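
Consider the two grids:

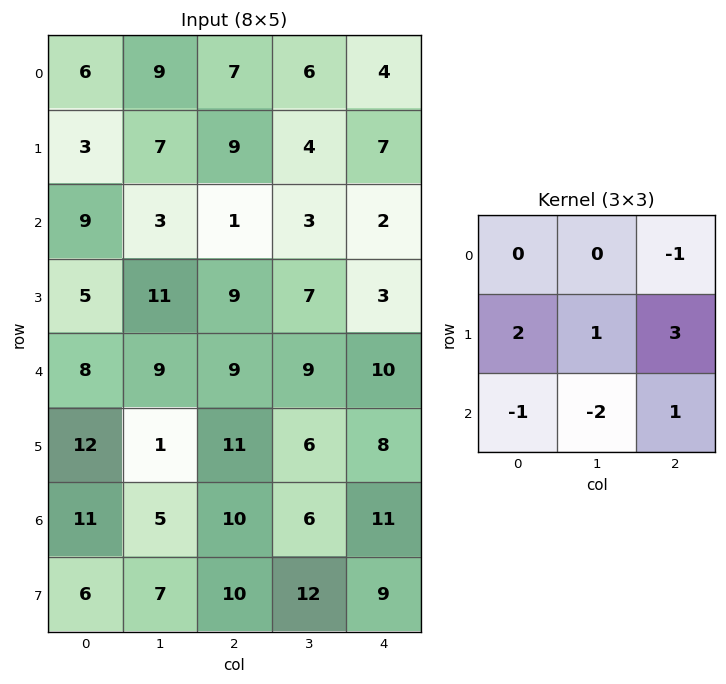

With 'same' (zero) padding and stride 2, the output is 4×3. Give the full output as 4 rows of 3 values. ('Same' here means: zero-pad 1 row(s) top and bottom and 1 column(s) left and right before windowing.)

34 22 -2
12 -10 -5
1 30 6
20 17 -7

Output[0,0]: The receptive field on the zero-padded input at this output position is [0 0 0 / 0 6 9 / 0 3 7]. Elementwise product with the kernel and sum: 0·-1 + 0·2 + 6·1 + 9·3 + 0·-1 + 3·-2 + 7·1.
Output[0,1]: The receptive field on the zero-padded input at this output position is [0 0 0 / 9 7 6 / 7 9 4]. Elementwise product with the kernel and sum: 0·-1 + 9·2 + 7·1 + 6·3 + 7·-1 + 9·-2 + 4·1.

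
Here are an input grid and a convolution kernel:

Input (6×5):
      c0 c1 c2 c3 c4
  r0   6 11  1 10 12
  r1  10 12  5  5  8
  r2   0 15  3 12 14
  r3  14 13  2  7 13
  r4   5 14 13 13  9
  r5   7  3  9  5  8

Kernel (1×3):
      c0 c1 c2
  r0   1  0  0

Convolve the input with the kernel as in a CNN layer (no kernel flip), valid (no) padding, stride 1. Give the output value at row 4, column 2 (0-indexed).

The receptive field on the input at this output position is [13 13 9]. Elementwise product with the kernel and sum: 13·1.

13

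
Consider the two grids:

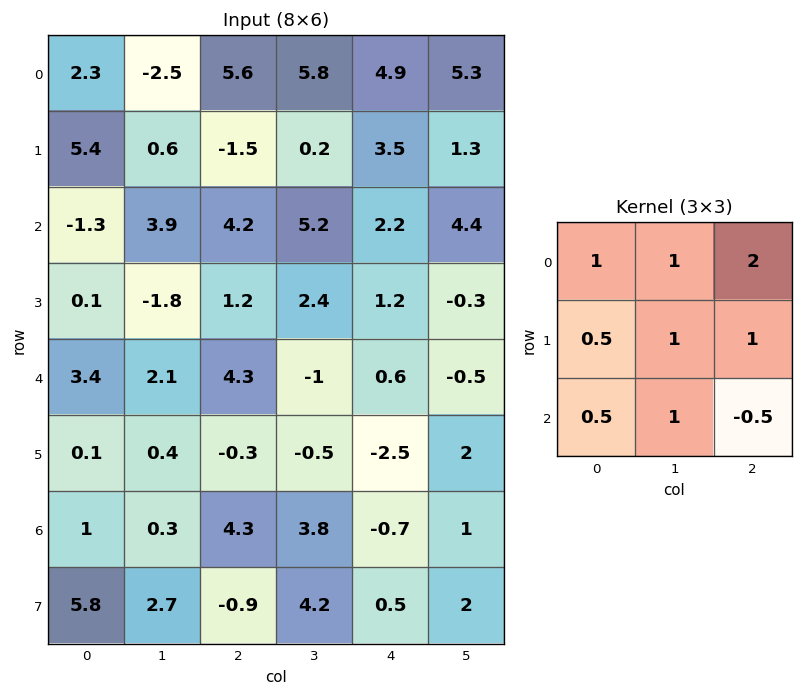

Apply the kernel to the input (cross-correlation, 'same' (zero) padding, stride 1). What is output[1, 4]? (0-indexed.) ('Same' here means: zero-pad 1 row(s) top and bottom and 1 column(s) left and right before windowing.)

28.8

The receptive field on the zero-padded input at this output position is [5.8 4.9 5.3 / 0.2 3.5 1.3 / 5.2 2.2 4.4]. Elementwise product with the kernel and sum: 5.8·1 + 4.9·1 + 5.3·2 + 0.2·0.5 + 3.5·1 + 1.3·1 + 5.2·0.5 + 2.2·1 + 4.4·-0.5.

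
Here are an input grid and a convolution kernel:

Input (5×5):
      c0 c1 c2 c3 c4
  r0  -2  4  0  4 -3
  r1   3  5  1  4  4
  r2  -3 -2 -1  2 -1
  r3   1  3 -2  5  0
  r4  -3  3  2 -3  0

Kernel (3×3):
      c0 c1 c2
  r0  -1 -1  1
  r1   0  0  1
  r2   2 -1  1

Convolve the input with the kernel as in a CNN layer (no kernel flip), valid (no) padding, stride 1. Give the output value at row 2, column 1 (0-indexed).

The receptive field on the input at this output position is [-2 -1 2 / 3 -2 5 / 3 2 -3]. Elementwise product with the kernel and sum: -2·-1 + -1·-1 + 2·1 + 5·1 + 3·2 + 2·-1 + -3·1.

11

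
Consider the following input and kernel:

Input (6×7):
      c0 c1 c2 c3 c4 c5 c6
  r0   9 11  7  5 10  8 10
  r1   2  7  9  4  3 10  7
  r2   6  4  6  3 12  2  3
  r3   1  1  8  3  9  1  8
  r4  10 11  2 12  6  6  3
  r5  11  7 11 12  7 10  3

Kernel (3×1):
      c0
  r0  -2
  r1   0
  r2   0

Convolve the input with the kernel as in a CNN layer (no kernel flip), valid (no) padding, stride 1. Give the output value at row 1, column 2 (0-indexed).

The receptive field on the input at this output position is [9 / 6 / 8]. Elementwise product with the kernel and sum: 9·-2.

-18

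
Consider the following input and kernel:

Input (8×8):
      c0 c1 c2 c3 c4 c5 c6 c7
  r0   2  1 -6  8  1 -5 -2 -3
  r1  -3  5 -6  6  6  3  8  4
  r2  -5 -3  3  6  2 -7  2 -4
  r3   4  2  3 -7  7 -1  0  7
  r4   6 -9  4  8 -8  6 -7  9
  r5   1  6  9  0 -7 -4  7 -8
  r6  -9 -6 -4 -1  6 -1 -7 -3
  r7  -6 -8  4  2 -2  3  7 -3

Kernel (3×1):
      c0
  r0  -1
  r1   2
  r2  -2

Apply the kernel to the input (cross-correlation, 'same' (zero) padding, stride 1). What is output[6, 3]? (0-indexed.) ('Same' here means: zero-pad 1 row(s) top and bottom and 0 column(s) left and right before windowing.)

The receptive field on the zero-padded input at this output position is [0 / -1 / 2]. Elementwise product with the kernel and sum: 0·-1 + -1·2 + 2·-2.

-6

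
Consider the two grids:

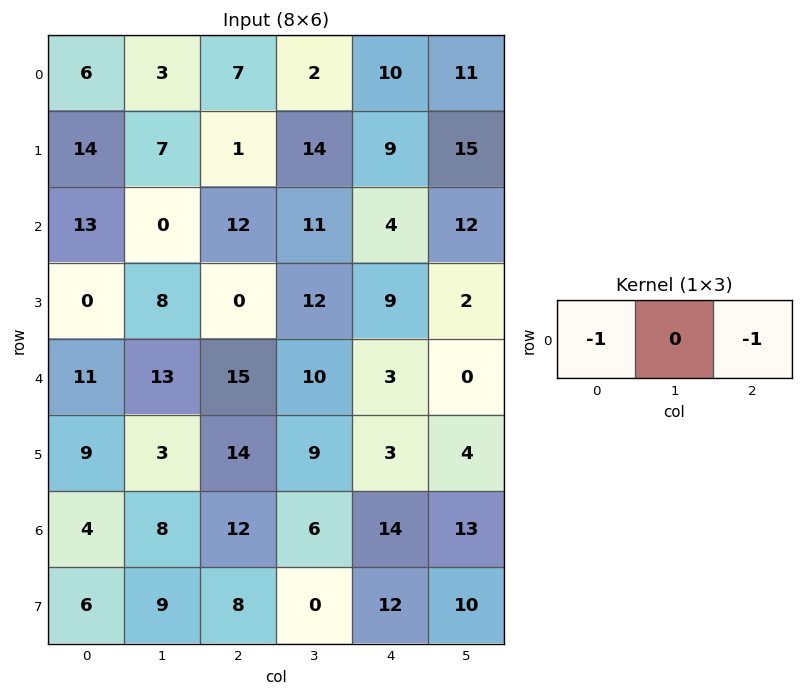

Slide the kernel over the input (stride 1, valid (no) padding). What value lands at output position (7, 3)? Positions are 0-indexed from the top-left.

-10

The receptive field on the input at this output position is [0 12 10]. Elementwise product with the kernel and sum: 0·-1 + 10·-1.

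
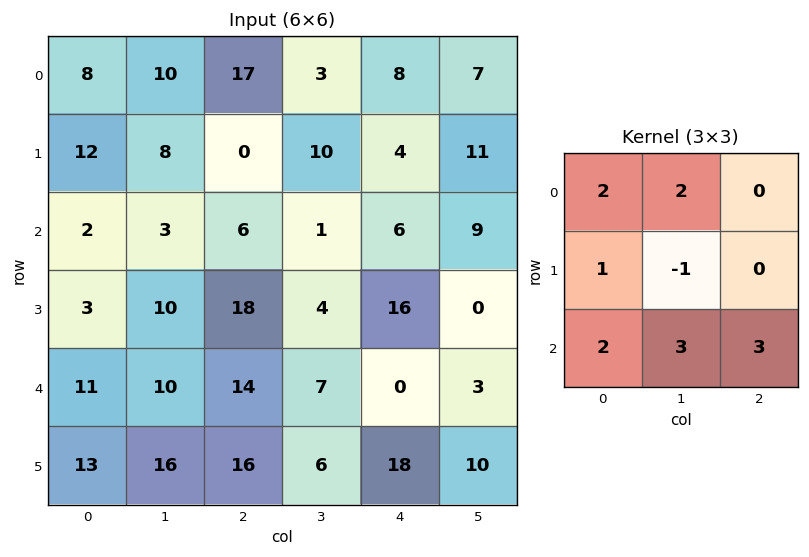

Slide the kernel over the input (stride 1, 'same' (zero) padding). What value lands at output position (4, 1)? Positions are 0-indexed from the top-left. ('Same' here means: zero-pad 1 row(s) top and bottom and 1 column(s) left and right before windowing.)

The receptive field on the zero-padded input at this output position is [3 10 18 / 11 10 14 / 13 16 16]. Elementwise product with the kernel and sum: 3·2 + 10·2 + 11·1 + 10·-1 + 13·2 + 16·3 + 16·3.

149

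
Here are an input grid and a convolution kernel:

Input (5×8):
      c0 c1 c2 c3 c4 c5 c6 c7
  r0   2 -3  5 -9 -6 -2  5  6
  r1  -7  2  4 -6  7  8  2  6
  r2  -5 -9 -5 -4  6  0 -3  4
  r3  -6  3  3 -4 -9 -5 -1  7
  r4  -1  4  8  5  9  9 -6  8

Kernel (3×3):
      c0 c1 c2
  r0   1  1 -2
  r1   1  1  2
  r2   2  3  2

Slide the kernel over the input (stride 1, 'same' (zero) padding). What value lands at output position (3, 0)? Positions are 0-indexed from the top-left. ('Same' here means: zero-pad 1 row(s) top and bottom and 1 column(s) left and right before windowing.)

18

The receptive field on the zero-padded input at this output position is [0 -5 -9 / 0 -6 3 / 0 -1 4]. Elementwise product with the kernel and sum: 0·1 + -5·1 + -9·-2 + 0·1 + -6·1 + 3·2 + 0·2 + -1·3 + 4·2.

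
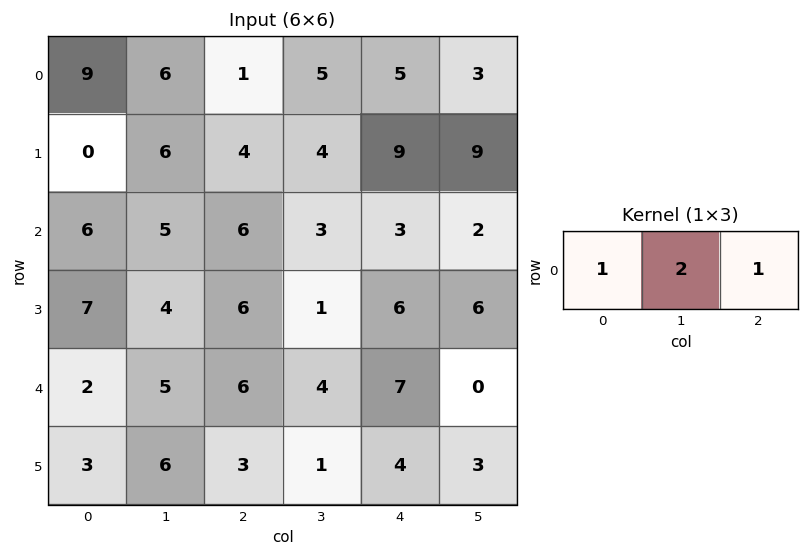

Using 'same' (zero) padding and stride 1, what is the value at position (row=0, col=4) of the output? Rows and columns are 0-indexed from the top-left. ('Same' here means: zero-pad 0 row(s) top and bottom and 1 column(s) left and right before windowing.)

The receptive field on the zero-padded input at this output position is [5 5 3]. Elementwise product with the kernel and sum: 5·1 + 5·2 + 3·1.

18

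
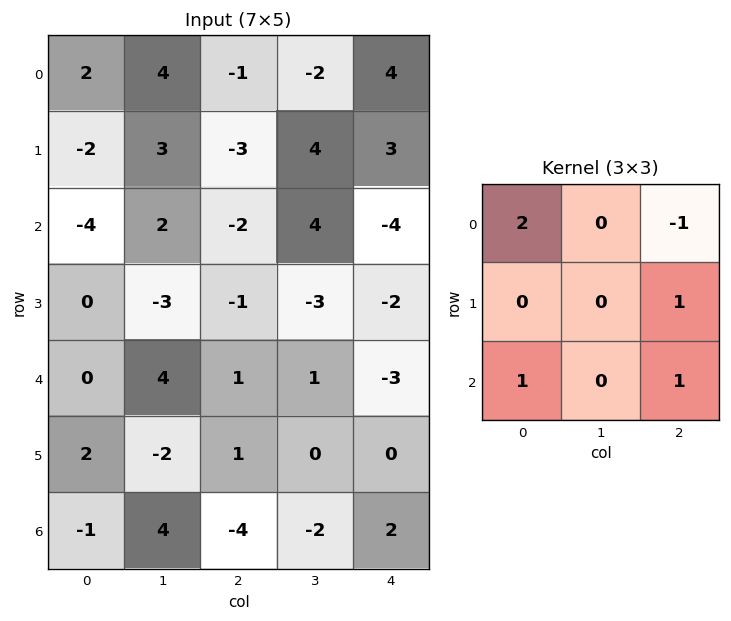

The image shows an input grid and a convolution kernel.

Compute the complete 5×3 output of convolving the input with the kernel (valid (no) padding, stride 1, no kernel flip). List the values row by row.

Output[0,0]: The receptive field on the input at this output position is [2 4 -1 / -2 3 -3 / -4 2 -2]. Elementwise product with the kernel and sum: 2·2 + -1·-1 + -3·1 + -4·1 + -2·1.
Output[0,1]: The receptive field on the input at this output position is [4 -1 -2 / 3 -3 4 / 2 -2 4]. Elementwise product with the kernel and sum: 4·2 + -2·-1 + 4·1 + 2·1 + 4·1.

-4 20 -9
-4 0 -16
-6 2 -4
5 -4 -2
-5 9 3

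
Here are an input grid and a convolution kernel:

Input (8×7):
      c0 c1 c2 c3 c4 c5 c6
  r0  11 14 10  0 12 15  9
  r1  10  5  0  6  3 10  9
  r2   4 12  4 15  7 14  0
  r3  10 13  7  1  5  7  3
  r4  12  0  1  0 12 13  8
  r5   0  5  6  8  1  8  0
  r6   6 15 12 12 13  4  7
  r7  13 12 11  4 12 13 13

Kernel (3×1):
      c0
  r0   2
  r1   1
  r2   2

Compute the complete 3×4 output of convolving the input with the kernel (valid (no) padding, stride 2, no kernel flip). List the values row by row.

40 28 41 27
42 17 43 19
36 32 51 30

Output[0,0]: The receptive field on the input at this output position is [11 / 10 / 4]. Elementwise product with the kernel and sum: 11·2 + 10·1 + 4·2.
Output[0,1]: The receptive field on the input at this output position is [10 / 0 / 4]. Elementwise product with the kernel and sum: 10·2 + 0·1 + 4·2.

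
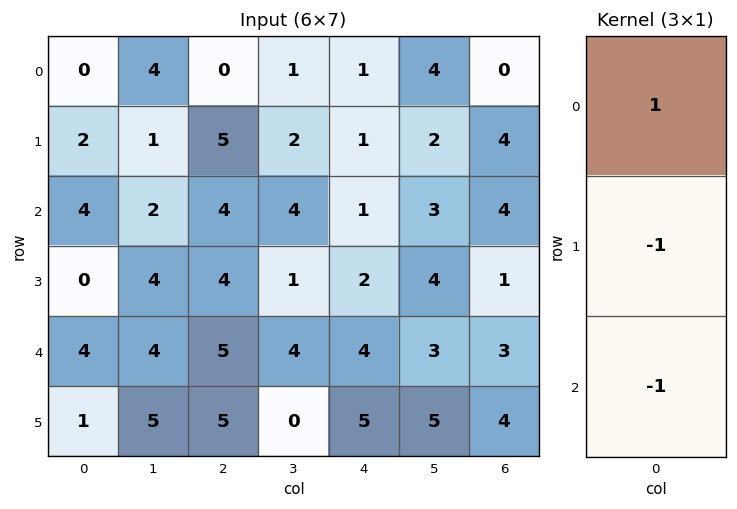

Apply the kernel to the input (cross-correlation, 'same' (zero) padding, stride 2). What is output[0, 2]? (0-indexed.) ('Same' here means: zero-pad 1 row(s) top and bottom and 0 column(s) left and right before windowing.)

-2

The receptive field on the zero-padded input at this output position is [0 / 1 / 1]. Elementwise product with the kernel and sum: 0·1 + 1·-1 + 1·-1.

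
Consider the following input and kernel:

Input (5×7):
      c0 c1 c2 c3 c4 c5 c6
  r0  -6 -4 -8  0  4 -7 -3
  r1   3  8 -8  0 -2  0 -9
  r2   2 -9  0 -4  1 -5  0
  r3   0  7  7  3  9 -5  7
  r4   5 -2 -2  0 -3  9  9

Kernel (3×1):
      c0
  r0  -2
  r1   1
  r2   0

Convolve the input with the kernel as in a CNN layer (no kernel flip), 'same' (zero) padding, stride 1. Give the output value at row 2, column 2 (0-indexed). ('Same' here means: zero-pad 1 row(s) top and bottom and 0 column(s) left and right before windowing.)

16

The receptive field on the zero-padded input at this output position is [-8 / 0 / 7]. Elementwise product with the kernel and sum: -8·-2 + 0·1.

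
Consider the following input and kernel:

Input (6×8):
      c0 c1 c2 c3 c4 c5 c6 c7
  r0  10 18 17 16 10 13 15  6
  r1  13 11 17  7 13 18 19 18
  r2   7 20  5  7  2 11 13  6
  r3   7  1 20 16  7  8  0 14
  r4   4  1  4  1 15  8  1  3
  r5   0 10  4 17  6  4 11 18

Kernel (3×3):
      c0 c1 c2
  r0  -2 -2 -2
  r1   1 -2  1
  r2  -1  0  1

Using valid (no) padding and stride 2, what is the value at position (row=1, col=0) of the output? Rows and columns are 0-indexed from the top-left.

The receptive field on the input at this output position is [7 20 5 / 7 1 20 / 4 1 4]. Elementwise product with the kernel and sum: 7·-2 + 20·-2 + 5·-2 + 7·1 + 1·-2 + 20·1 + 4·-1 + 4·1.

-39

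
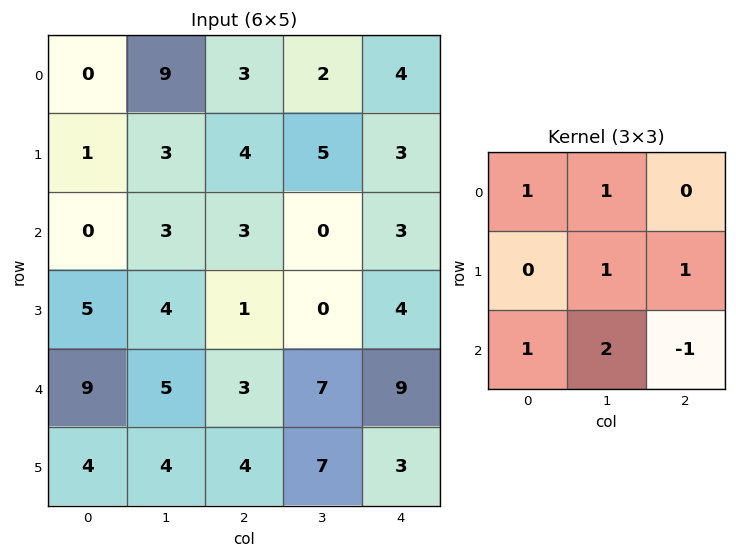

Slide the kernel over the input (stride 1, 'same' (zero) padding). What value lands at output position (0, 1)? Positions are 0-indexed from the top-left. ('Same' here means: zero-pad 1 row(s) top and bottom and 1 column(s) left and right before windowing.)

15

The receptive field on the zero-padded input at this output position is [0 0 0 / 0 9 3 / 1 3 4]. Elementwise product with the kernel and sum: 0·1 + 0·1 + 9·1 + 3·1 + 1·1 + 3·2 + 4·-1.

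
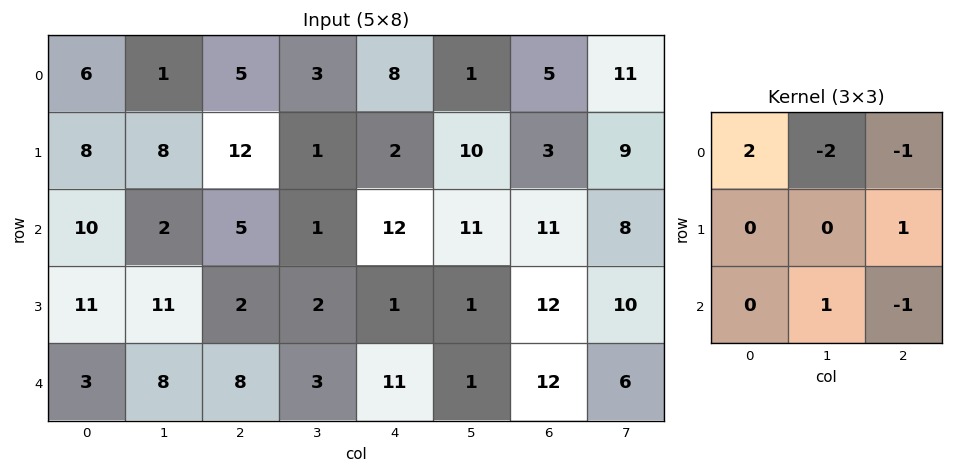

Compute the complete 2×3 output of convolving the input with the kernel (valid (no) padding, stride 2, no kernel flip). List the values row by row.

14 -13 12
13 -11 -8

Output[0,0]: The receptive field on the input at this output position is [6 1 5 / 8 8 12 / 10 2 5]. Elementwise product with the kernel and sum: 6·2 + 1·-2 + 5·-1 + 12·1 + 2·1 + 5·-1.
Output[0,1]: The receptive field on the input at this output position is [5 3 8 / 12 1 2 / 5 1 12]. Elementwise product with the kernel and sum: 5·2 + 3·-2 + 8·-1 + 2·1 + 1·1 + 12·-1.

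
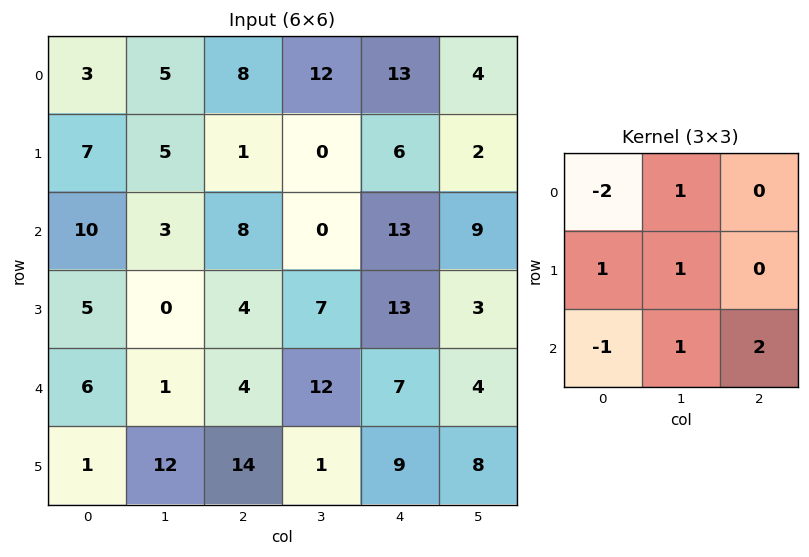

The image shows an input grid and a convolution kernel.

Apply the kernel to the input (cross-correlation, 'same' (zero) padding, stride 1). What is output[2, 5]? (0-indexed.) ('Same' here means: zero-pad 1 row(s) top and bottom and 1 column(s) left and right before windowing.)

The receptive field on the zero-padded input at this output position is [6 2 0 / 13 9 0 / 13 3 0]. Elementwise product with the kernel and sum: 6·-2 + 2·1 + 13·1 + 9·1 + 13·-1 + 3·1 + 0·2.

2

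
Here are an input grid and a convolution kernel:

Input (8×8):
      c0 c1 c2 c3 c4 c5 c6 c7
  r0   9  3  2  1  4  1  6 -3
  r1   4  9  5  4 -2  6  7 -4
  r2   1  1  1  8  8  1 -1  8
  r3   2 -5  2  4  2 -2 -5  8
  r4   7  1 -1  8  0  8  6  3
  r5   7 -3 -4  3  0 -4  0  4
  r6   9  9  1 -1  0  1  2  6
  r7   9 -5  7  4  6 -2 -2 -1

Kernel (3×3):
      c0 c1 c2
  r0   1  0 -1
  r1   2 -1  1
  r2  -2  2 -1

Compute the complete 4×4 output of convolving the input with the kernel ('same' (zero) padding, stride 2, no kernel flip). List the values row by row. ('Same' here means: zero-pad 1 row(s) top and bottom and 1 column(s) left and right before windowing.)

-7 -7 -19 -1
0 24 5 7
16 -3 28 7
26 30 12 -1

Output[0,0]: The receptive field on the zero-padded input at this output position is [0 0 0 / 0 9 3 / 0 4 9]. Elementwise product with the kernel and sum: 0·1 + 0·-1 + 0·2 + 9·-1 + 3·1 + 0·-2 + 4·2 + 9·-1.
Output[0,1]: The receptive field on the zero-padded input at this output position is [0 0 0 / 3 2 1 / 9 5 4]. Elementwise product with the kernel and sum: 0·1 + 0·-1 + 3·2 + 2·-1 + 1·1 + 9·-2 + 5·2 + 4·-1.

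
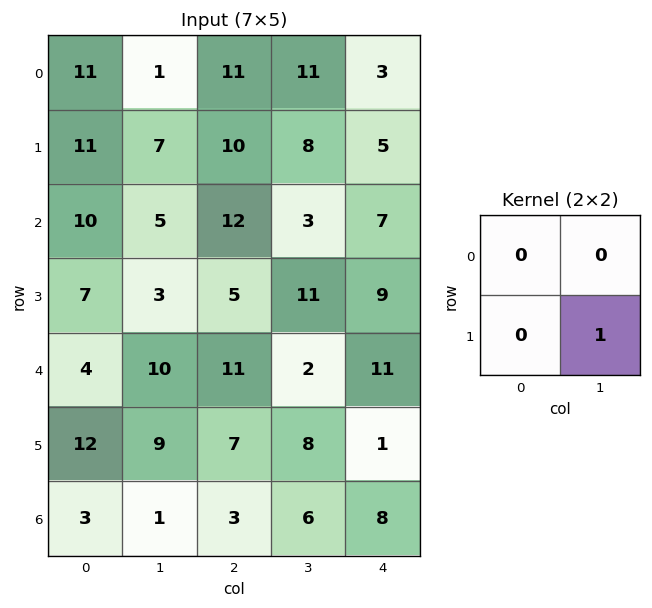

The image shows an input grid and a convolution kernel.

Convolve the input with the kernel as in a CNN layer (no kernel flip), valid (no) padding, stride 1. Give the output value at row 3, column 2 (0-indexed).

The receptive field on the input at this output position is [5 11 / 11 2]. Elementwise product with the kernel and sum: 2·1.

2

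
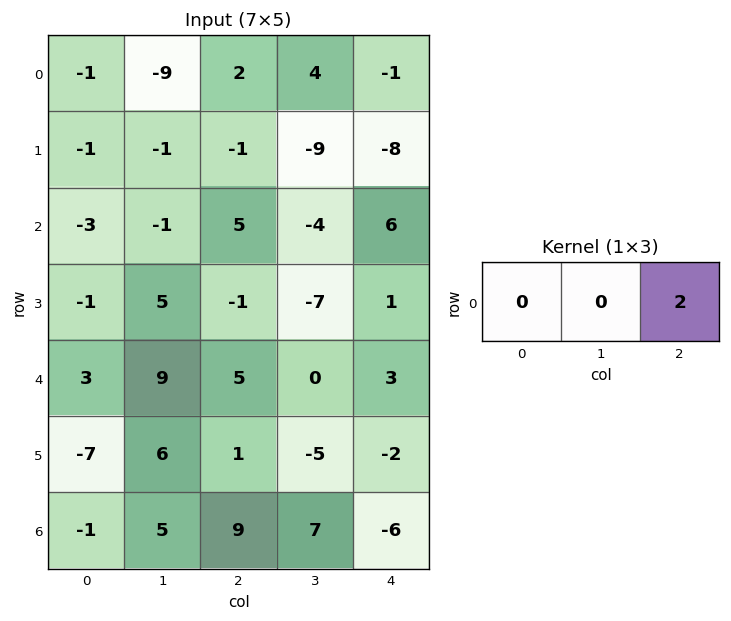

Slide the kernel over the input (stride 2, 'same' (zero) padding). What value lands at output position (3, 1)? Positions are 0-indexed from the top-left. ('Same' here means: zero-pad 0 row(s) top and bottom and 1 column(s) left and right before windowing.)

14

The receptive field on the zero-padded input at this output position is [5 9 7]. Elementwise product with the kernel and sum: 7·2.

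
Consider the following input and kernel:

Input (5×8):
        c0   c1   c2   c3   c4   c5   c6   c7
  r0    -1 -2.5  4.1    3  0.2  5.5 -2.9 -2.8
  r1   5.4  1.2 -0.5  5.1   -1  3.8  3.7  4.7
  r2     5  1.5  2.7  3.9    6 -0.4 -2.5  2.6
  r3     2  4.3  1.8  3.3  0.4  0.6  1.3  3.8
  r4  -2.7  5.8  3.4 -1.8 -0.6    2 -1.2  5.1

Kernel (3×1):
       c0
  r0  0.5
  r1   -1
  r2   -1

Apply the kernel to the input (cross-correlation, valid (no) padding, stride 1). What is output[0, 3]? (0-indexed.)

The receptive field on the input at this output position is [3 / 5.1 / 3.9]. Elementwise product with the kernel and sum: 3·0.5 + 5.1·-1 + 3.9·-1.

-7.5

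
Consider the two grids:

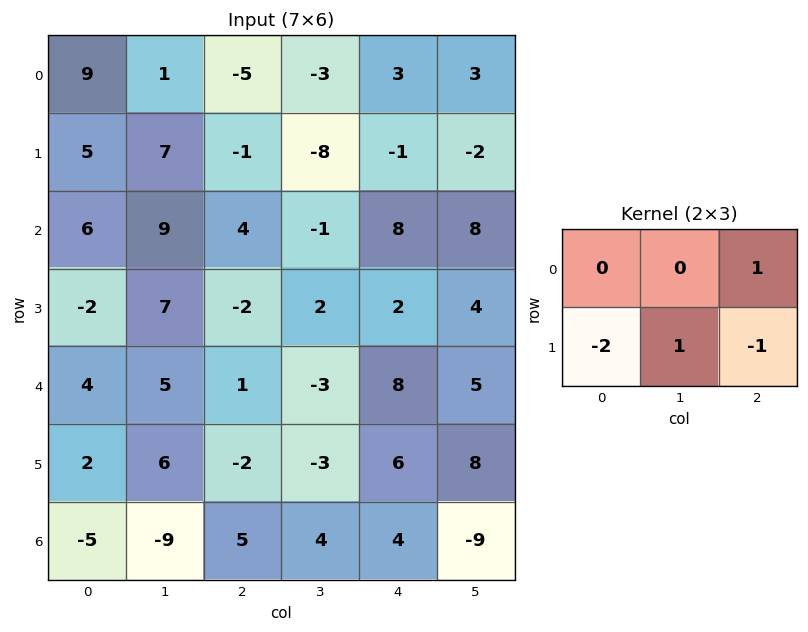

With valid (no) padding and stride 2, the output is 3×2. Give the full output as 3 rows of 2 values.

-7 -2
17 12
5 3

Output[0,0]: The receptive field on the input at this output position is [9 1 -5 / 5 7 -1]. Elementwise product with the kernel and sum: -5·1 + 5·-2 + 7·1 + -1·-1.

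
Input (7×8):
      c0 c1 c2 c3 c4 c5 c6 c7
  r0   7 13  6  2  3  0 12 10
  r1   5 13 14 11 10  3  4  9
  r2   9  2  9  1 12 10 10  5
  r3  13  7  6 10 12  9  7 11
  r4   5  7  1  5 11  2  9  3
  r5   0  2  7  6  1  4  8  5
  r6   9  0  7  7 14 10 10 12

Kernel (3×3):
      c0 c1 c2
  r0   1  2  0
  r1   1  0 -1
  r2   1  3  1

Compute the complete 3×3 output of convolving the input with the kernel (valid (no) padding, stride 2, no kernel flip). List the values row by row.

48 38 61
47 32 63
28 59 62

Output[0,0]: The receptive field on the input at this output position is [7 13 6 / 5 13 14 / 9 2 9]. Elementwise product with the kernel and sum: 7·1 + 13·2 + 5·1 + 14·-1 + 9·1 + 2·3 + 9·1.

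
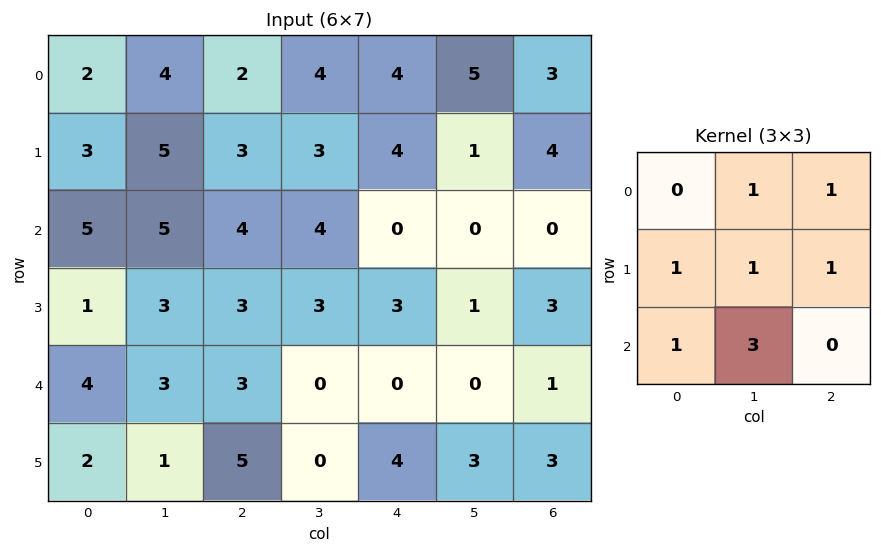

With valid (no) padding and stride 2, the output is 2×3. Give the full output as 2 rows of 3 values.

Output[0,0]: The receptive field on the input at this output position is [2 4 2 / 3 5 3 / 5 5 4]. Elementwise product with the kernel and sum: 4·1 + 2·1 + 3·1 + 5·1 + 3·1 + 5·1 + 5·3.
Output[0,1]: The receptive field on the input at this output position is [2 4 4 / 3 3 4 / 4 4 0]. Elementwise product with the kernel and sum: 4·1 + 4·1 + 3·1 + 3·1 + 4·1 + 4·1 + 4·3.

37 34 17
29 16 7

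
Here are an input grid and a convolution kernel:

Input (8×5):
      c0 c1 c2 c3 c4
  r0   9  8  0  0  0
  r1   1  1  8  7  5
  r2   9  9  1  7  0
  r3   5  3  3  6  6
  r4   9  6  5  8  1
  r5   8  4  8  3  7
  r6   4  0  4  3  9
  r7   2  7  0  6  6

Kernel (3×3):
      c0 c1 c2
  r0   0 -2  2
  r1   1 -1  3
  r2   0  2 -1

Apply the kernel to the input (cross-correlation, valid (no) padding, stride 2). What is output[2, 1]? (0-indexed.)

The receptive field on the input at this output position is [5 8 1 / 8 3 7 / 4 3 9]. Elementwise product with the kernel and sum: 8·-2 + 1·2 + 8·1 + 3·-1 + 7·3 + 3·2 + 9·-1.

9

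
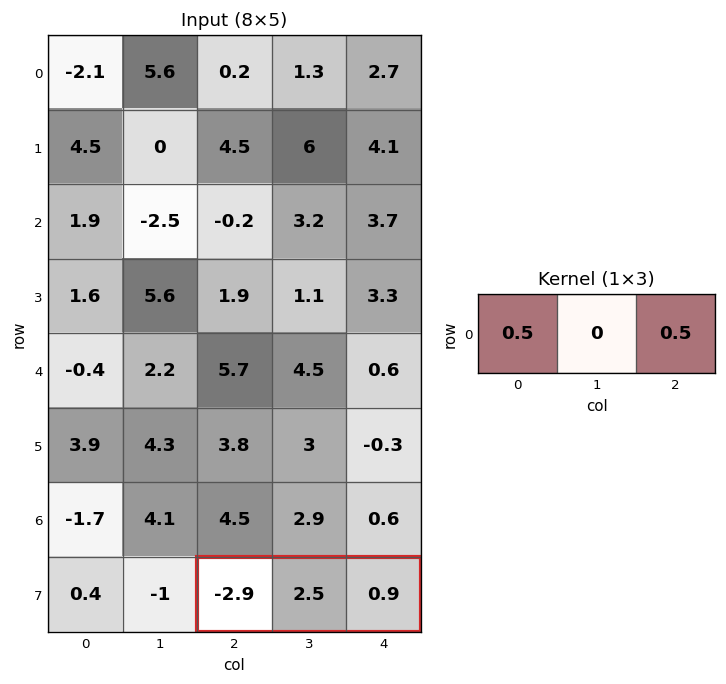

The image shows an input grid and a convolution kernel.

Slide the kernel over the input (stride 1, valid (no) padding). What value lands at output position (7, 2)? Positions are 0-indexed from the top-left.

The receptive field on the input at this output position is [-2.9 2.5 0.9]. Elementwise product with the kernel and sum: -2.9·0.5 + 0.9·0.5.

-1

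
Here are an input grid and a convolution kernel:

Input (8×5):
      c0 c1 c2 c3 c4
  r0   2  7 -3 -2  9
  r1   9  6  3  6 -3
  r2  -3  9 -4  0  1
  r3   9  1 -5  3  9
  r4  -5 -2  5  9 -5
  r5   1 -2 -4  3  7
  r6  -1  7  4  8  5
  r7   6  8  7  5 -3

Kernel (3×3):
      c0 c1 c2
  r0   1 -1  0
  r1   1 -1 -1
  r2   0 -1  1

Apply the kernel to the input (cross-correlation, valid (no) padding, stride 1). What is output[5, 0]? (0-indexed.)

The receptive field on the input at this output position is [1 -2 -4 / -1 7 4 / 6 8 7]. Elementwise product with the kernel and sum: 1·1 + -2·-1 + -1·1 + 7·-1 + 4·-1 + 8·-1 + 7·1.

-10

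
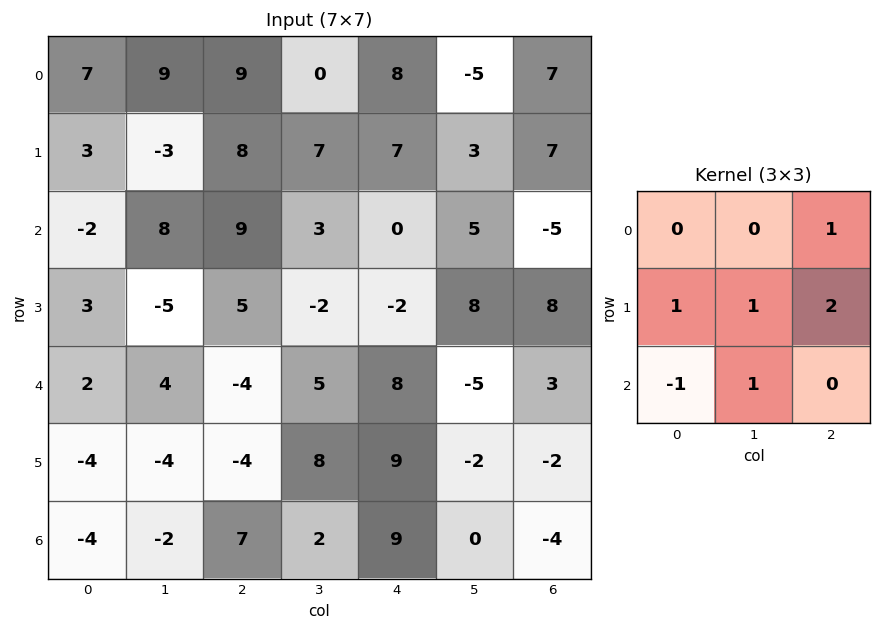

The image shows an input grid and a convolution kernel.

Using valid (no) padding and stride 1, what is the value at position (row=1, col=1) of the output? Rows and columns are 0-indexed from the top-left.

40

The receptive field on the input at this output position is [-3 8 7 / 8 9 3 / -5 5 -2]. Elementwise product with the kernel and sum: 7·1 + 8·1 + 9·1 + 3·2 + -5·-1 + 5·1.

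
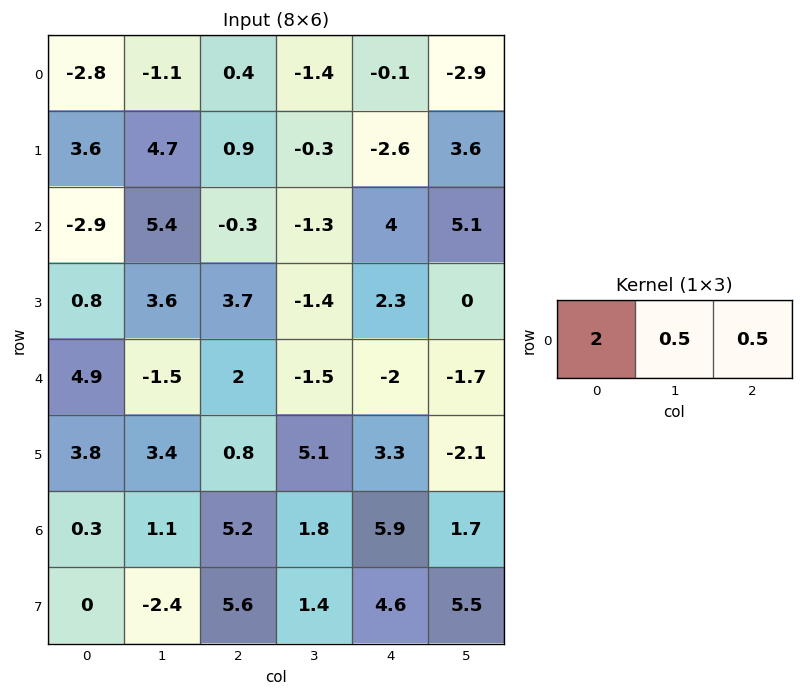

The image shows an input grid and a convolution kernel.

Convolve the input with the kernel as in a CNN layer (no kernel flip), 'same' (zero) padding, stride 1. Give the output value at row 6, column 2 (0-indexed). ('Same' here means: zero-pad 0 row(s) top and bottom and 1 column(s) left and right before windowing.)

The receptive field on the zero-padded input at this output position is [1.1 5.2 1.8]. Elementwise product with the kernel and sum: 1.1·2 + 5.2·0.5 + 1.8·0.5.

5.7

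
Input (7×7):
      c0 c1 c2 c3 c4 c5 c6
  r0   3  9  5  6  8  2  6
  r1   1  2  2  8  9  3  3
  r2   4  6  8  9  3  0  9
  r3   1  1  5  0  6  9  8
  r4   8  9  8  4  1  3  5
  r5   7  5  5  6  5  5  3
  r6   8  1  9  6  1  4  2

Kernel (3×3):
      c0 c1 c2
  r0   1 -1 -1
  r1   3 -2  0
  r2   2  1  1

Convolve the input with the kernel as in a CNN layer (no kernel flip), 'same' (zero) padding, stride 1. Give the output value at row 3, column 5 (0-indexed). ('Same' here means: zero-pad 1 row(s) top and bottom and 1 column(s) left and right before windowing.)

4

The receptive field on the zero-padded input at this output position is [3 0 9 / 6 9 8 / 1 3 5]. Elementwise product with the kernel and sum: 3·1 + 0·-1 + 9·-1 + 6·3 + 9·-2 + 1·2 + 3·1 + 5·1.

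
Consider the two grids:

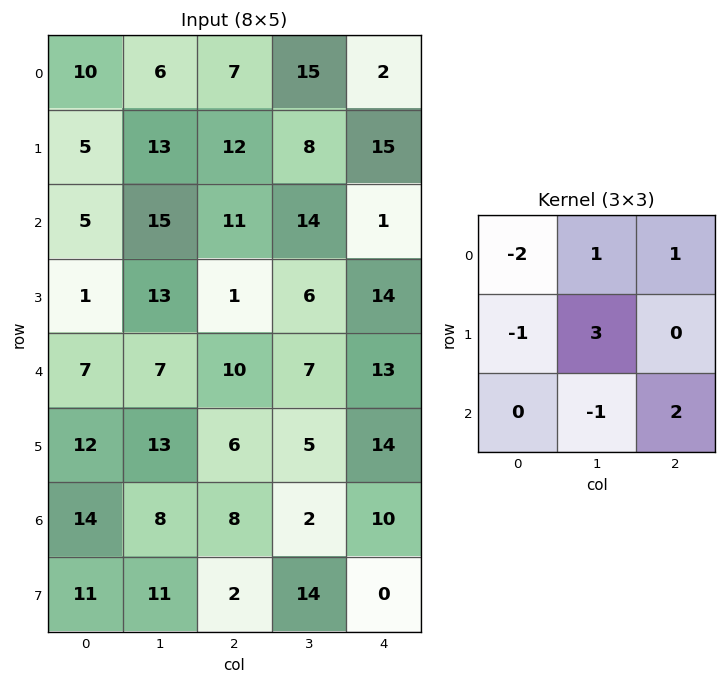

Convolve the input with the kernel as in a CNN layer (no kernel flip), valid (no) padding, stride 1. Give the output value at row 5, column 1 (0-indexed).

27

The receptive field on the input at this output position is [13 6 5 / 8 8 2 / 11 2 14]. Elementwise product with the kernel and sum: 13·-2 + 6·1 + 5·1 + 8·-1 + 8·3 + 2·-1 + 14·2.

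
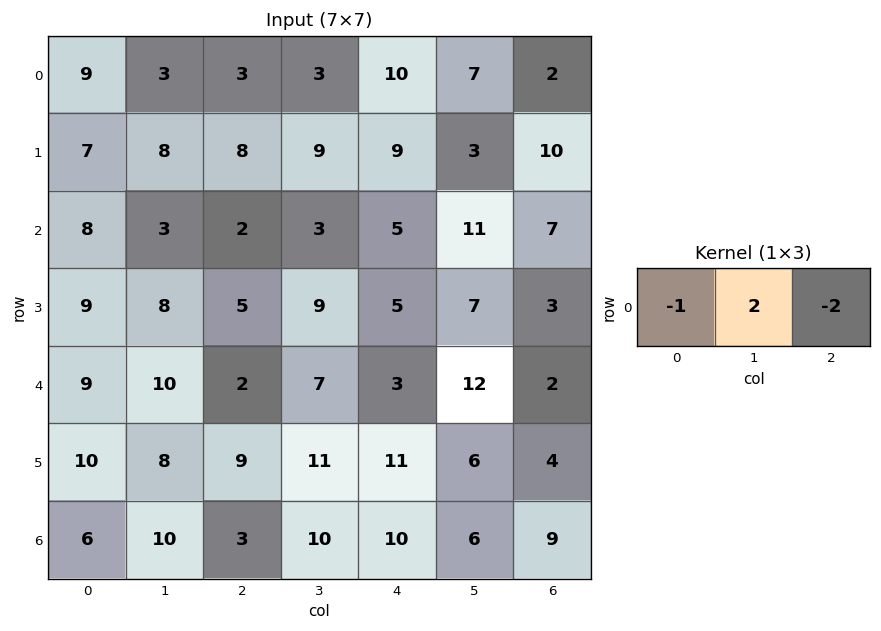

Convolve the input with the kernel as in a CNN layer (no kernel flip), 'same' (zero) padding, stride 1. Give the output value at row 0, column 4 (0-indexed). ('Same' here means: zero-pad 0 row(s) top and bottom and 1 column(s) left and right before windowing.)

3

The receptive field on the zero-padded input at this output position is [3 10 7]. Elementwise product with the kernel and sum: 3·-1 + 10·2 + 7·-2.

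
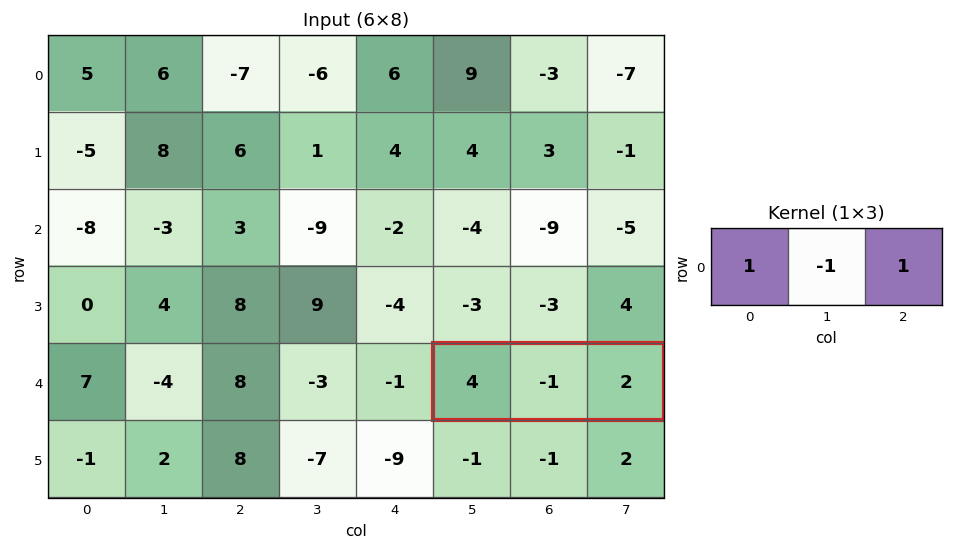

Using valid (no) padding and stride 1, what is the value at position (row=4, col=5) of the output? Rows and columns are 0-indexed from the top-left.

7

The receptive field on the input at this output position is [4 -1 2]. Elementwise product with the kernel and sum: 4·1 + -1·-1 + 2·1.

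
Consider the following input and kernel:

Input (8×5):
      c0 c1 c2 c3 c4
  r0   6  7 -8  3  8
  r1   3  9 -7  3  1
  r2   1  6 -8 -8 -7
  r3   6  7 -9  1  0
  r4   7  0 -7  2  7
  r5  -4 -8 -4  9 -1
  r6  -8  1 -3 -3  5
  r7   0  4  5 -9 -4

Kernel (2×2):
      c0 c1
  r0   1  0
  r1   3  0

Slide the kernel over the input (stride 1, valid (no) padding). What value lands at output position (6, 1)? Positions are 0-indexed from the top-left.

The receptive field on the input at this output position is [1 -3 / 4 5]. Elementwise product with the kernel and sum: 1·1 + 4·3.

13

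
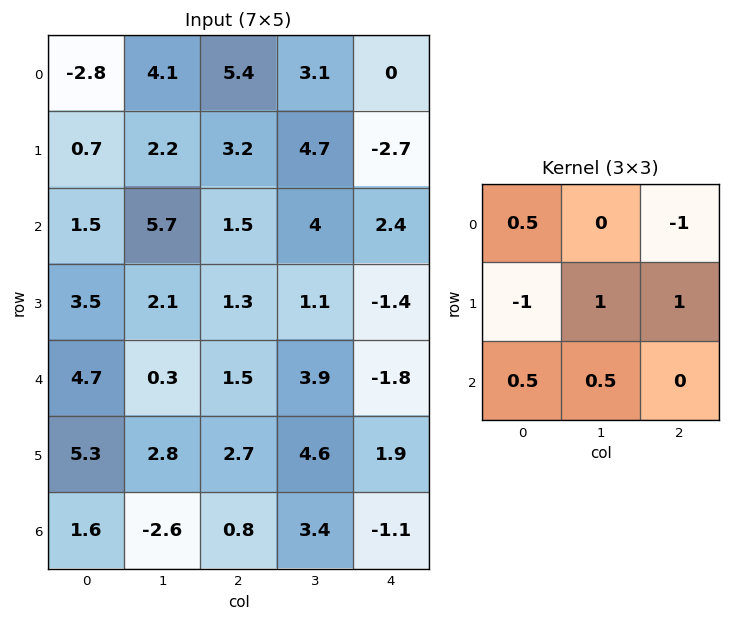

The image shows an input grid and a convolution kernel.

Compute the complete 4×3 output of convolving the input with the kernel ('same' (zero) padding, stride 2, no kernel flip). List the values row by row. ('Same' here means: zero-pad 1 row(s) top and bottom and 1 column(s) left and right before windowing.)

Output[0,0]: The receptive field on the zero-padded input at this output position is [0 0 0 / 0 -2.8 4.1 / 0 0.7 2.2]. Elementwise product with the kernel and sum: 0·0.5 + 0·-1 + 0·-1 + -2.8·1 + 4.1·1 + 0·0.5 + 0.7·0.5.

1.65 7.1 -2.1
6.75 -2.1 0.6
5.55 7.8 -1.9
-3.8 3.6 -2.2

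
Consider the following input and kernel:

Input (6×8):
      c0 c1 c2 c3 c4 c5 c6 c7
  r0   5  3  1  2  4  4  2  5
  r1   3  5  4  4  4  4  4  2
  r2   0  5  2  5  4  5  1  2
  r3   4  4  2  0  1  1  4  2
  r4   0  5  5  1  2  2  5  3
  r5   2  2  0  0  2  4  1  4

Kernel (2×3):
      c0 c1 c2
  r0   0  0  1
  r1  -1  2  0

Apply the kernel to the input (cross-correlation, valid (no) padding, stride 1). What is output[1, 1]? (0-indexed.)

3

The receptive field on the input at this output position is [5 4 4 / 5 2 5]. Elementwise product with the kernel and sum: 4·1 + 5·-1 + 2·2.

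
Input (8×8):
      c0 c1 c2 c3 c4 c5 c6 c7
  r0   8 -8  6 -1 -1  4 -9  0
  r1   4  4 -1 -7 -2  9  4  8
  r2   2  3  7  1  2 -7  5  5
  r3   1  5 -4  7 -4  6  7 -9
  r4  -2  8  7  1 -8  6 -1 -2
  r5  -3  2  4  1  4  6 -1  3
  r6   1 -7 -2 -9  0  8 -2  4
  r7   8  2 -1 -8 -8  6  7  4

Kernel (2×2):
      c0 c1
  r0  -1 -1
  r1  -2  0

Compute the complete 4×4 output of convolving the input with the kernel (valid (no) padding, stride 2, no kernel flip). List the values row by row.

Output[0,0]: The receptive field on the input at this output position is [8 -8 / 4 4]. Elementwise product with the kernel and sum: 8·-1 + -8·-1 + 4·-2.
Output[0,1]: The receptive field on the input at this output position is [6 -1 / -1 -7]. Elementwise product with the kernel and sum: 6·-1 + -1·-1 + -1·-2.

-8 -3 1 1
-7 0 13 -24
0 -16 -6 5
-10 13 8 -16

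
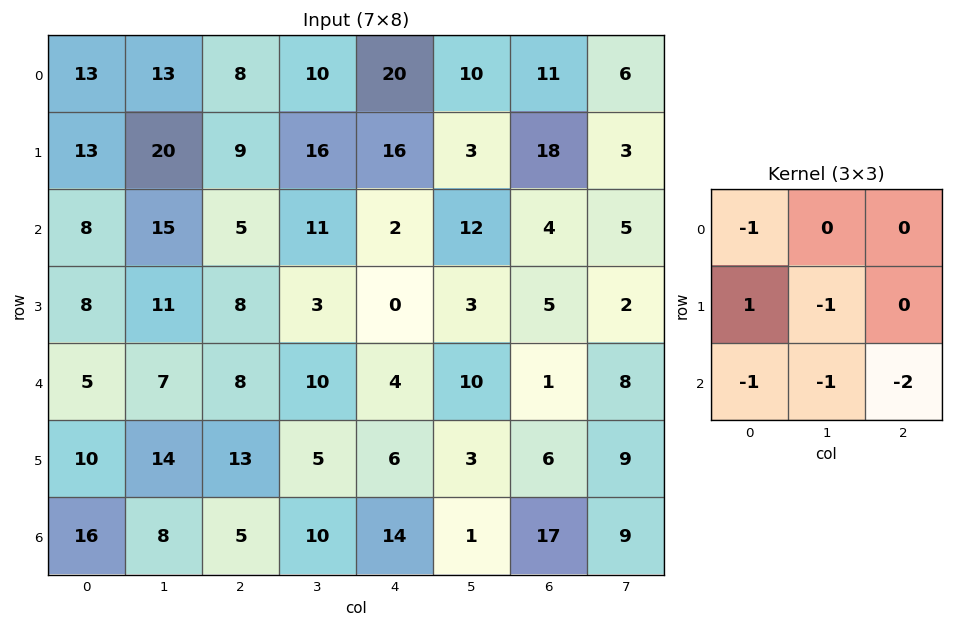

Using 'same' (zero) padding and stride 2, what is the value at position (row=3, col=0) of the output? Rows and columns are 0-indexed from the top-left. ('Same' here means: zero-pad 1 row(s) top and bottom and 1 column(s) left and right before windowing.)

The receptive field on the zero-padded input at this output position is [0 10 14 / 0 16 8 / 0 0 0]. Elementwise product with the kernel and sum: 0·-1 + 0·1 + 16·-1 + 0·-1 + 0·-1 + 0·-2.

-16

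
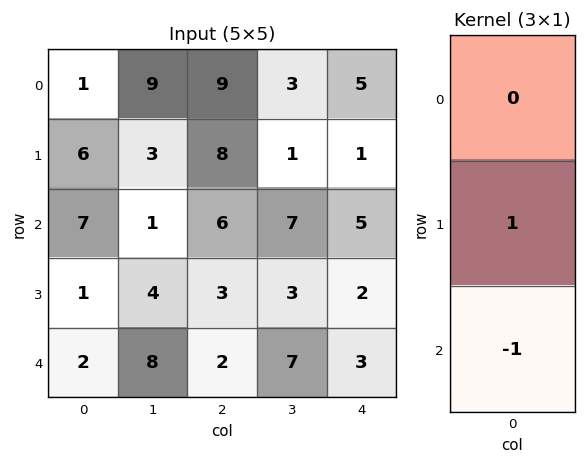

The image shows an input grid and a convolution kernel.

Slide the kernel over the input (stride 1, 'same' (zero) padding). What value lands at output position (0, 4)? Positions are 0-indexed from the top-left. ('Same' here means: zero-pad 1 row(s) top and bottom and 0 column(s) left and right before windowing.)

The receptive field on the zero-padded input at this output position is [0 / 5 / 1]. Elementwise product with the kernel and sum: 5·1 + 1·-1.

4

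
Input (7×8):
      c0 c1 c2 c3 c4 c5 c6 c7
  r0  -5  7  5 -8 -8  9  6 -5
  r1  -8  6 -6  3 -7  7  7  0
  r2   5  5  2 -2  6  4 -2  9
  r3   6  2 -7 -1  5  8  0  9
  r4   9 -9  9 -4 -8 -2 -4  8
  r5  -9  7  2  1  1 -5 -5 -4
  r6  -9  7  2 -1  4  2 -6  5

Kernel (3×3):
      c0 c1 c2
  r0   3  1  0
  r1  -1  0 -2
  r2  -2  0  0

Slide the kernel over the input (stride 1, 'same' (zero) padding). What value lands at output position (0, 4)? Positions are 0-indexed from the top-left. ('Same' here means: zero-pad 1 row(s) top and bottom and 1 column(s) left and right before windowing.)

-16

The receptive field on the zero-padded input at this output position is [0 0 0 / -8 -8 9 / 3 -7 7]. Elementwise product with the kernel and sum: 0·3 + 0·1 + -8·-1 + 9·-2 + 3·-2.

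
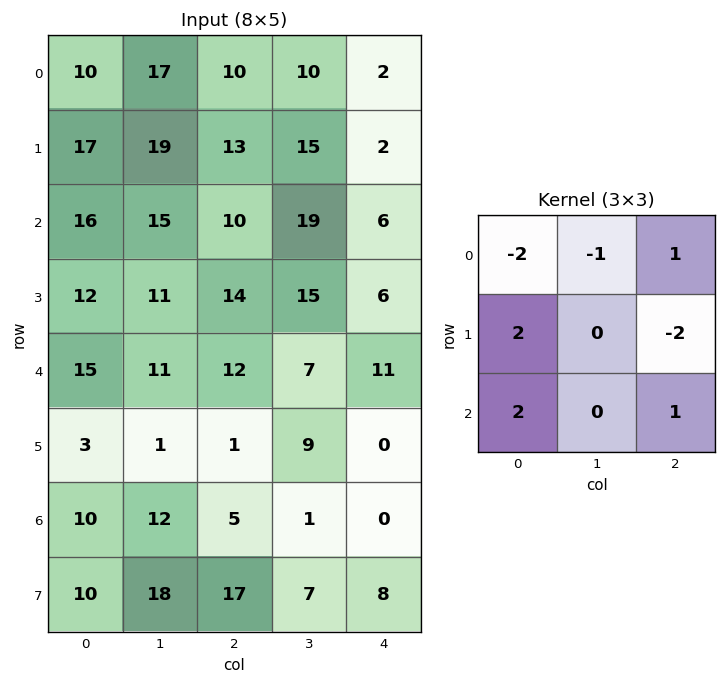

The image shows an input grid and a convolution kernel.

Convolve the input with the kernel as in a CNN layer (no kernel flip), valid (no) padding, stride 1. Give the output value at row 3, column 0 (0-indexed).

-8

The receptive field on the input at this output position is [12 11 14 / 15 11 12 / 3 1 1]. Elementwise product with the kernel and sum: 12·-2 + 11·-1 + 14·1 + 15·2 + 12·-2 + 3·2 + 1·1.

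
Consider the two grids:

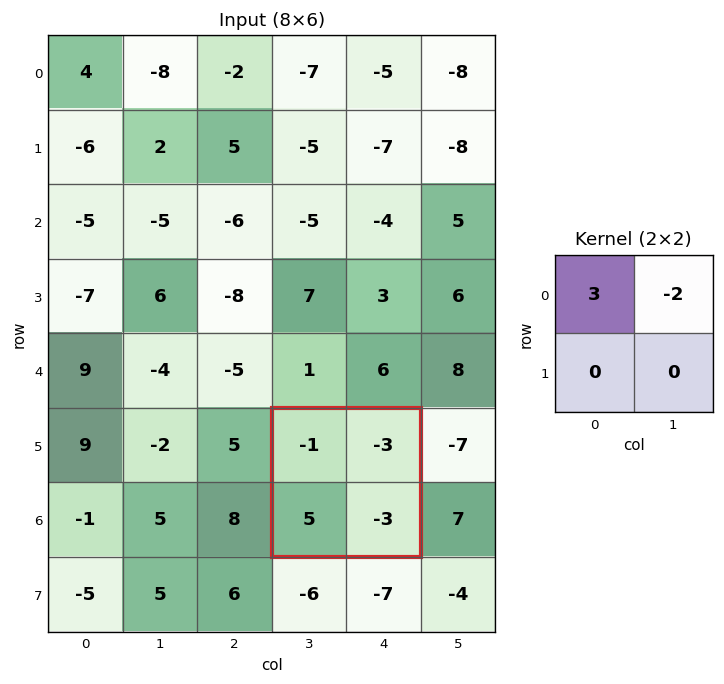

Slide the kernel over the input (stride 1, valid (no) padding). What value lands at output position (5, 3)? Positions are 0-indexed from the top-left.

The receptive field on the input at this output position is [-1 -3 / 5 -3]. Elementwise product with the kernel and sum: -1·3 + -3·-2.

3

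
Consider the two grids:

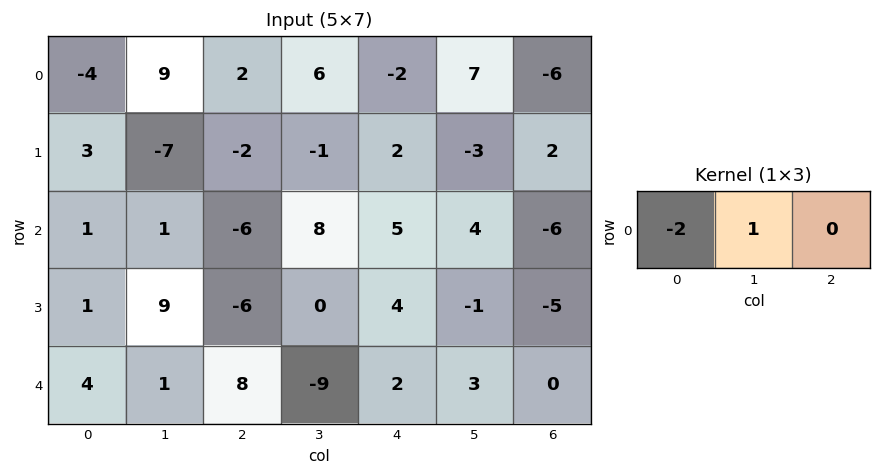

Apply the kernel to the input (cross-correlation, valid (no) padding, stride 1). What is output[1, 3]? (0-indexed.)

The receptive field on the input at this output position is [-1 2 -3]. Elementwise product with the kernel and sum: -1·-2 + 2·1.

4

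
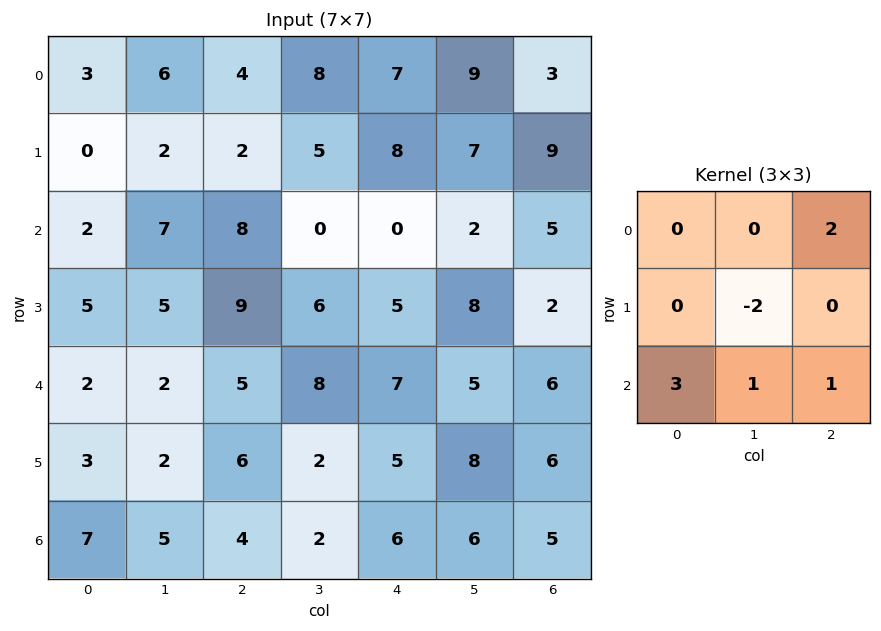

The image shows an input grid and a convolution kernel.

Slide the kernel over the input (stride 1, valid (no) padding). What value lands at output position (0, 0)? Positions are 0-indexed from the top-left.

The receptive field on the input at this output position is [3 6 4 / 0 2 2 / 2 7 8]. Elementwise product with the kernel and sum: 4·2 + 2·-2 + 2·3 + 7·1 + 8·1.

25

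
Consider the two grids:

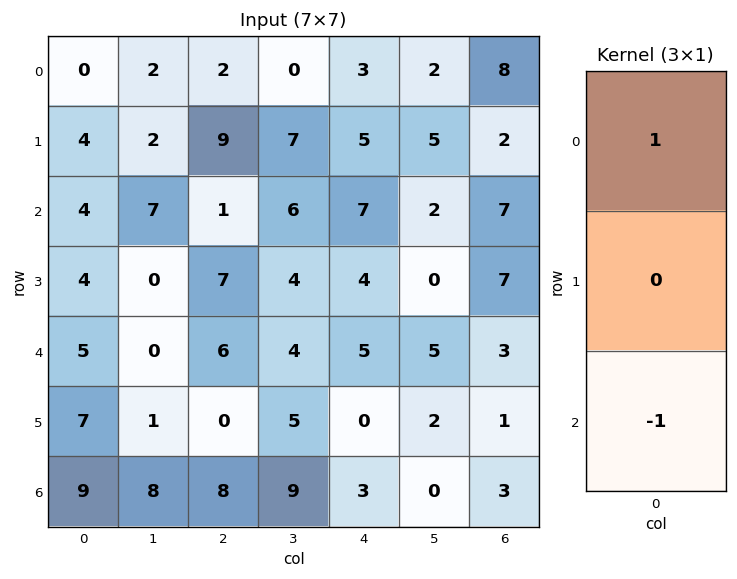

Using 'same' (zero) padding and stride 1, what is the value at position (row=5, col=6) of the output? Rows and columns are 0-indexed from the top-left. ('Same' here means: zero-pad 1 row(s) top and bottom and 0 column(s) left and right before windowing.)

0

The receptive field on the zero-padded input at this output position is [3 / 1 / 3]. Elementwise product with the kernel and sum: 3·1 + 3·-1.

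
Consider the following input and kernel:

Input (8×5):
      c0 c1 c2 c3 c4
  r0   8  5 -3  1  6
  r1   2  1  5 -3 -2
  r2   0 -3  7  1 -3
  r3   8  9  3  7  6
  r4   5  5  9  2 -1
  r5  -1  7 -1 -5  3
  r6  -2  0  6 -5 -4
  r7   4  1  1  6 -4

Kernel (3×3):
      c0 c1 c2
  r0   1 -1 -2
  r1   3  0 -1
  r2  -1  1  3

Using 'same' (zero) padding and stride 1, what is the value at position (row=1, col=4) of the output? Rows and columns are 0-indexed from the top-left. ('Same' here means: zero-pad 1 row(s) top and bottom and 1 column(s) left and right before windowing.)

The receptive field on the zero-padded input at this output position is [1 6 0 / -3 -2 0 / 1 -3 0]. Elementwise product with the kernel and sum: 1·1 + 6·-1 + 0·-2 + -3·3 + 0·-1 + 1·-1 + -3·1 + 0·3.

-18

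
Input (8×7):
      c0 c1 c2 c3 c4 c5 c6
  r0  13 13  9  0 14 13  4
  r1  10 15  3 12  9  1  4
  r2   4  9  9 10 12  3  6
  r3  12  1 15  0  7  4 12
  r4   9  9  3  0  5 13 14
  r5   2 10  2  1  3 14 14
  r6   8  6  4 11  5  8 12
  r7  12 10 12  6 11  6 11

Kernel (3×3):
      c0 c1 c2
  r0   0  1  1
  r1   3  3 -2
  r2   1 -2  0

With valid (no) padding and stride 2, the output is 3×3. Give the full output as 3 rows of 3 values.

77 30 45
18 56 -3
40 -10 39

Output[0,0]: The receptive field on the input at this output position is [13 13 9 / 10 15 3 / 4 9 9]. Elementwise product with the kernel and sum: 13·1 + 9·1 + 10·3 + 15·3 + 3·-2 + 4·1 + 9·-2.
Output[0,1]: The receptive field on the input at this output position is [9 0 14 / 3 12 9 / 9 10 12]. Elementwise product with the kernel and sum: 0·1 + 14·1 + 3·3 + 12·3 + 9·-2 + 9·1 + 10·-2.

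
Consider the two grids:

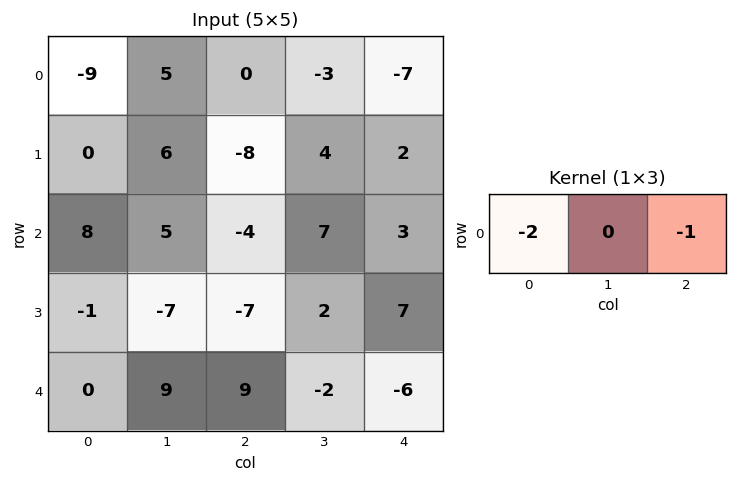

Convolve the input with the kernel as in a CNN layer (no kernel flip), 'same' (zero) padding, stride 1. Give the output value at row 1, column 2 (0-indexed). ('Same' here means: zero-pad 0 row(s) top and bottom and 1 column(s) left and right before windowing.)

The receptive field on the zero-padded input at this output position is [6 -8 4]. Elementwise product with the kernel and sum: 6·-2 + 4·-1.

-16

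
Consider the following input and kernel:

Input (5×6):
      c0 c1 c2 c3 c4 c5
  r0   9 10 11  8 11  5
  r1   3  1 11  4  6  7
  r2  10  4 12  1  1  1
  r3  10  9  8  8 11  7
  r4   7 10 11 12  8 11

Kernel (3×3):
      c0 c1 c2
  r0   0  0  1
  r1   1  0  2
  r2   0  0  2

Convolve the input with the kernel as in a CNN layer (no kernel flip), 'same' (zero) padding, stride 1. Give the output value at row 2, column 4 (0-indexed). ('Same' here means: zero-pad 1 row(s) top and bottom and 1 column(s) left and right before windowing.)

The receptive field on the zero-padded input at this output position is [4 6 7 / 1 1 1 / 8 11 7]. Elementwise product with the kernel and sum: 7·1 + 1·1 + 1·2 + 7·2.

24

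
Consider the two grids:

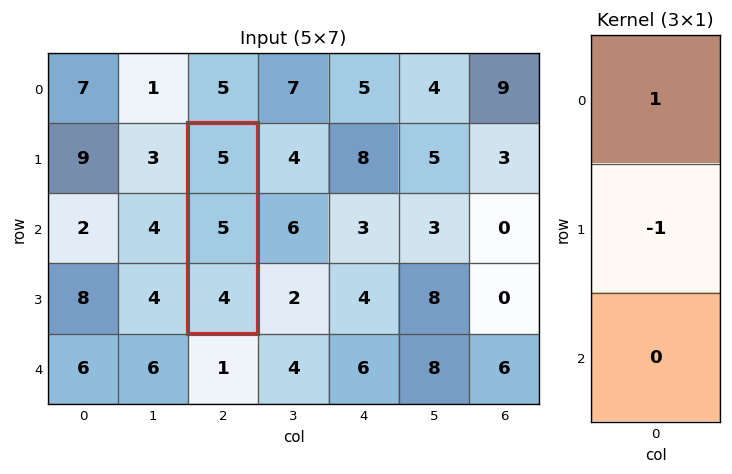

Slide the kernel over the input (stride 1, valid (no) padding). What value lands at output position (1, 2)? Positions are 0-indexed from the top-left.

0

The receptive field on the input at this output position is [5 / 5 / 4]. Elementwise product with the kernel and sum: 5·1 + 5·-1.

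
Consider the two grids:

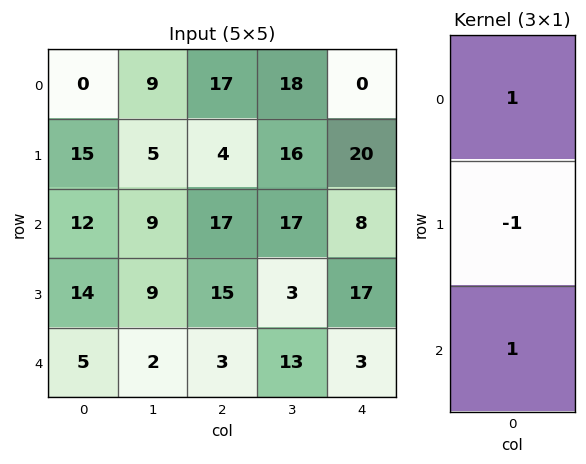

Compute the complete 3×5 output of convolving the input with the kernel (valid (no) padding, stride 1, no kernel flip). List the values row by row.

-3 13 30 19 -12
17 5 2 2 29
3 2 5 27 -6

Output[0,0]: The receptive field on the input at this output position is [0 / 15 / 12]. Elementwise product with the kernel and sum: 0·1 + 15·-1 + 12·1.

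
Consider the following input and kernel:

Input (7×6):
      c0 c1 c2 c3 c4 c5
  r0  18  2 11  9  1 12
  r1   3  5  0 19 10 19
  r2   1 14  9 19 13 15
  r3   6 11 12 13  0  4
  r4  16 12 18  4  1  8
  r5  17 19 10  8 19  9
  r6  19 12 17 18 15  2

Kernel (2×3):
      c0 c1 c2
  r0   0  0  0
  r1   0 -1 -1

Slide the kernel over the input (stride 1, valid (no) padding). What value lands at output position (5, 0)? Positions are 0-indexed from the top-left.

The receptive field on the input at this output position is [17 19 10 / 19 12 17]. Elementwise product with the kernel and sum: 12·-1 + 17·-1.

-29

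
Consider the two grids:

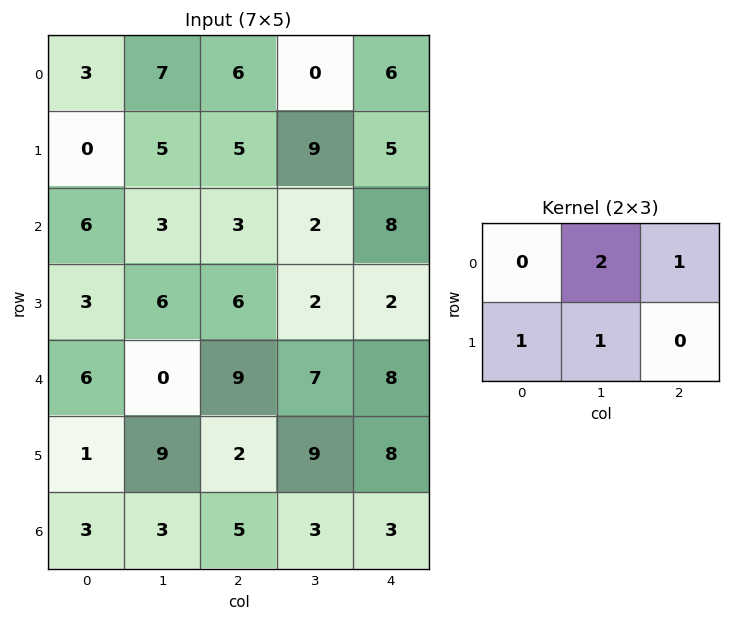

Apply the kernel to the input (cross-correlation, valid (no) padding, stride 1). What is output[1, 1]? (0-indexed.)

25

The receptive field on the input at this output position is [5 5 9 / 3 3 2]. Elementwise product with the kernel and sum: 5·2 + 9·1 + 3·1 + 3·1.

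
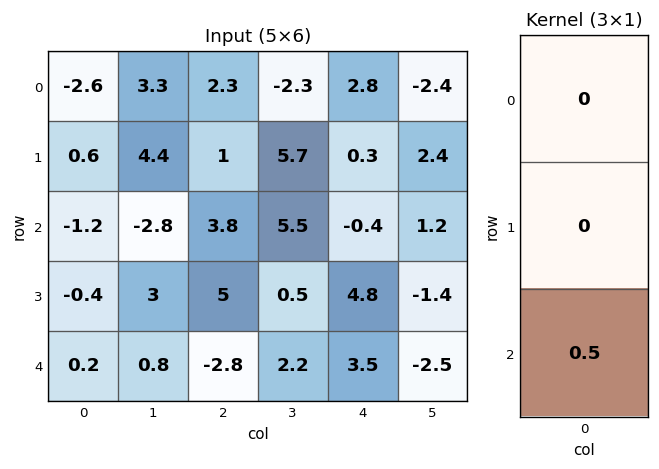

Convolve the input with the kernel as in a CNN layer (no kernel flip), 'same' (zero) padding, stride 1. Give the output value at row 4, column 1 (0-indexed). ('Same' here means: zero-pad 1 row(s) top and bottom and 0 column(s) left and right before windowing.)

0

The receptive field on the zero-padded input at this output position is [3 / 0.8 / 0]. Elementwise product with the kernel and sum: 0·0.5.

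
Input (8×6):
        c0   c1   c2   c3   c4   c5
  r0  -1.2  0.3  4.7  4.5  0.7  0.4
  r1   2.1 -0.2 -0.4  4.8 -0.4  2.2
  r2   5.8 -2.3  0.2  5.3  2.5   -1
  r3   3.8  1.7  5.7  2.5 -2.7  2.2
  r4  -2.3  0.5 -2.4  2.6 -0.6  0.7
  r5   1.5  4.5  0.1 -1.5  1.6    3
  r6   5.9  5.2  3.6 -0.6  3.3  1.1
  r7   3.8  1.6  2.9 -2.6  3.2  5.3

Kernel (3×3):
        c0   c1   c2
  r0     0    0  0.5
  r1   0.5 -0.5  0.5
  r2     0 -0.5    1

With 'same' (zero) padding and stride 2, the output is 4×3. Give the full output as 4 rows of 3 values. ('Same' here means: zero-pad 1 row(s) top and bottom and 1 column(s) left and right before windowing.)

Output[0,0]: The receptive field on the zero-padded input at this output position is [0 0 0 / 0 -1.2 0.3 / 0 2.1 -0.2]. Elementwise product with the kernel and sum: 0·0.5 + 0·0.5 + -1.2·-0.5 + 0.3·0.5 + 2.1·-0.5 + -0.2·1.

-0.5 5.05 4.5
-4.35 3.45 5.55
6 2.45 5.25
1.6 -4.3 3.8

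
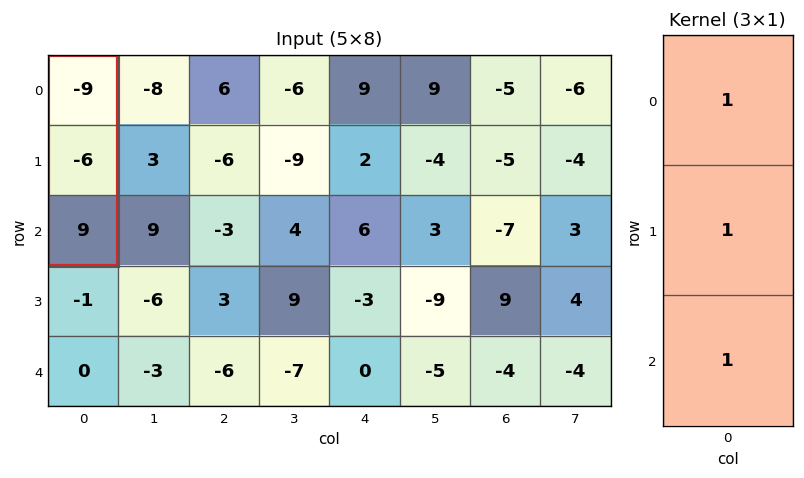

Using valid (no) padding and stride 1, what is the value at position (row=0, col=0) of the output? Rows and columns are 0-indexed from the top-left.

The receptive field on the input at this output position is [-9 / -6 / 9]. Elementwise product with the kernel and sum: -9·1 + -6·1 + 9·1.

-6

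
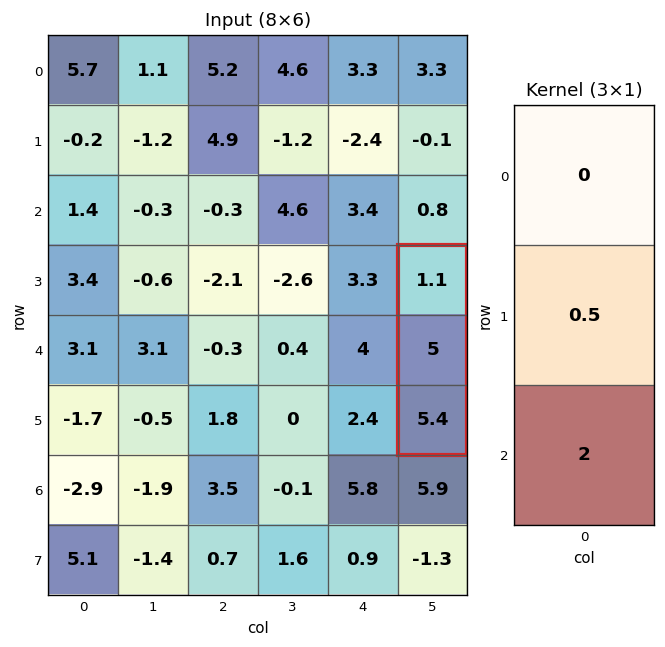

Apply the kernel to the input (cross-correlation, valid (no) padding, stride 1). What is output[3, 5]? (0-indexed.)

13.3

The receptive field on the input at this output position is [1.1 / 5 / 5.4]. Elementwise product with the kernel and sum: 5·0.5 + 5.4·2.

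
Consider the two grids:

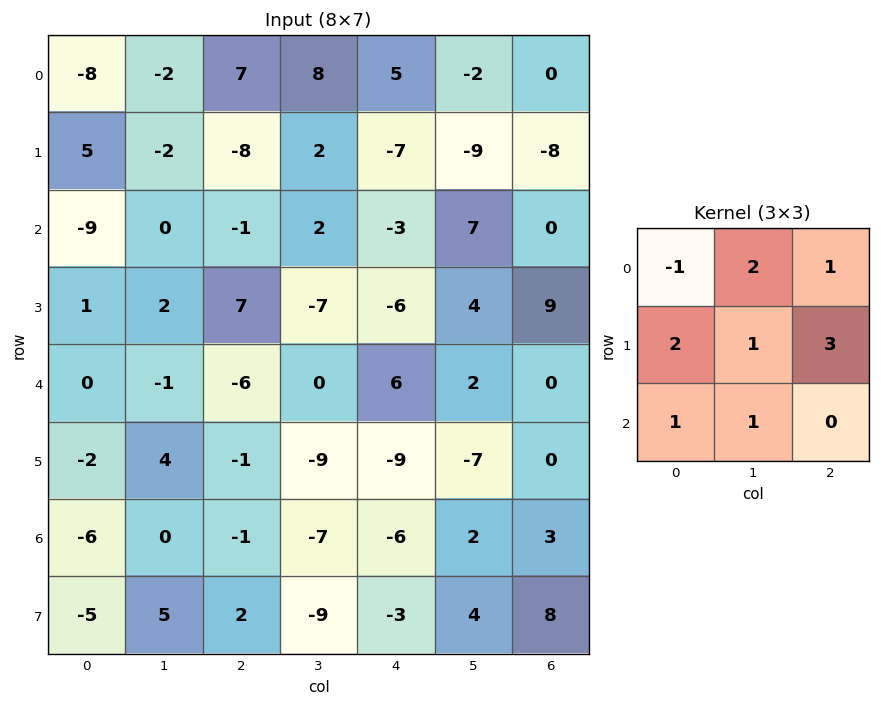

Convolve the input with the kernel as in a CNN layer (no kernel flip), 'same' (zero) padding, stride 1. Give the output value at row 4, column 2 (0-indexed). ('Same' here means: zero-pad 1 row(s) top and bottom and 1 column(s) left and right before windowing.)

0

The receptive field on the zero-padded input at this output position is [2 7 -7 / -1 -6 0 / 4 -1 -9]. Elementwise product with the kernel and sum: 2·-1 + 7·2 + -7·1 + -1·2 + -6·1 + 0·3 + 4·1 + -1·1.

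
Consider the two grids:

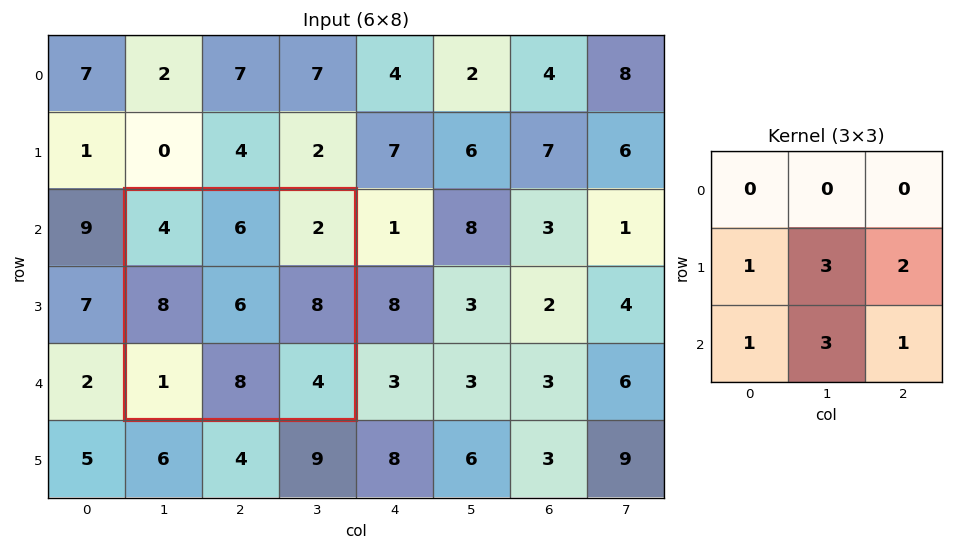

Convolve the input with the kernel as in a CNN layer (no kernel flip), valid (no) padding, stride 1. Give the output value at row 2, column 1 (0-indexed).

71

The receptive field on the input at this output position is [4 6 2 / 8 6 8 / 1 8 4]. Elementwise product with the kernel and sum: 8·1 + 6·3 + 8·2 + 1·1 + 8·3 + 4·1.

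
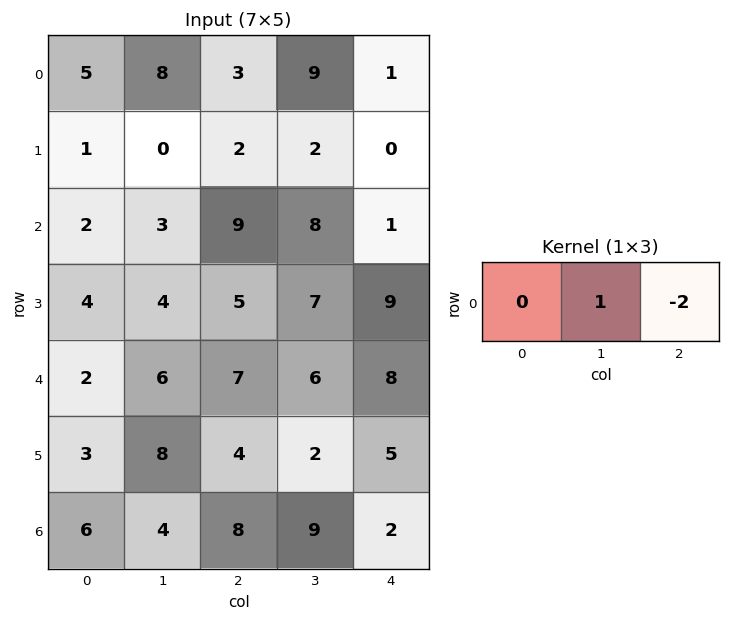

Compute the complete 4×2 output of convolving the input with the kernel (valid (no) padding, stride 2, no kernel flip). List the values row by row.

2 7
-15 6
-8 -10
-12 5

Output[0,0]: The receptive field on the input at this output position is [5 8 3]. Elementwise product with the kernel and sum: 8·1 + 3·-2.
Output[0,1]: The receptive field on the input at this output position is [3 9 1]. Elementwise product with the kernel and sum: 9·1 + 1·-2.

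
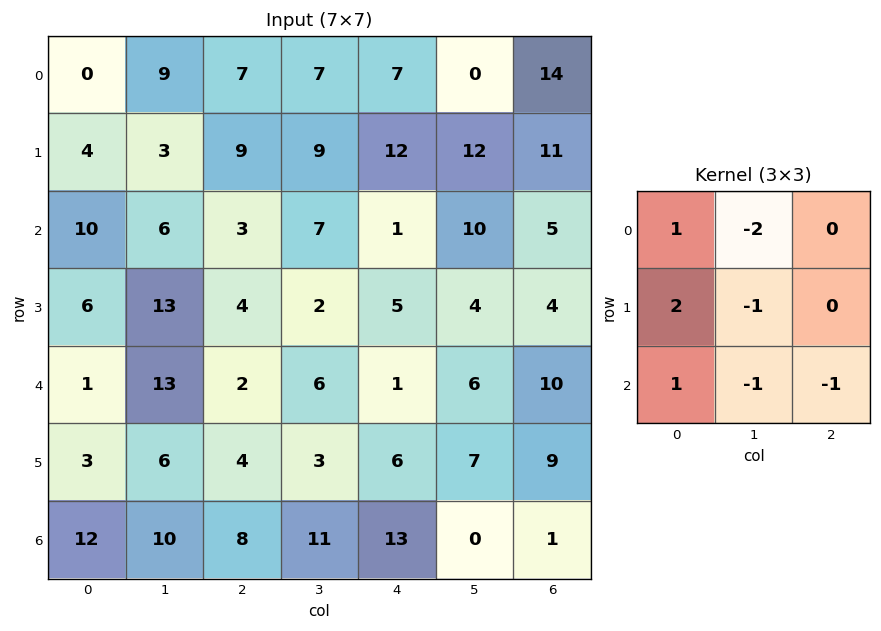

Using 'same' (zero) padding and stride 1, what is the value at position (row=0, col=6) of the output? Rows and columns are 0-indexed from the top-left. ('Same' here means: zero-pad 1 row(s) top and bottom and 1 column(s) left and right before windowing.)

The receptive field on the zero-padded input at this output position is [0 0 0 / 0 14 0 / 12 11 0]. Elementwise product with the kernel and sum: 0·1 + 0·-2 + 0·2 + 14·-1 + 12·1 + 11·-1 + 0·-1.

-13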